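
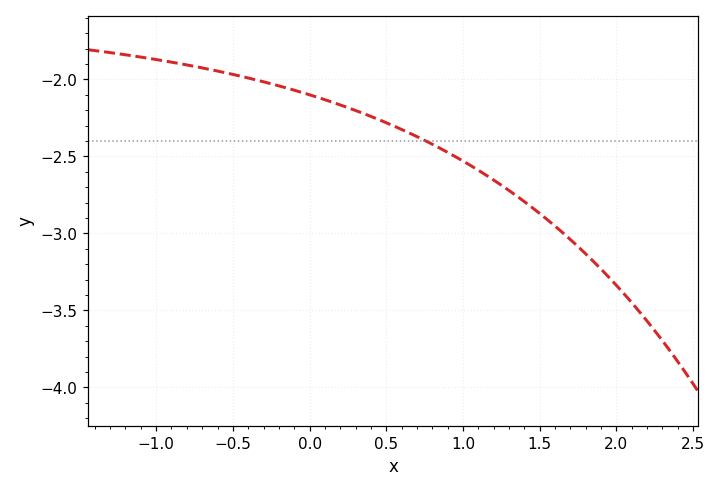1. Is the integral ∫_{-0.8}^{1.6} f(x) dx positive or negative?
negative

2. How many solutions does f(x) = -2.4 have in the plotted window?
1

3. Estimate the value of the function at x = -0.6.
-1.95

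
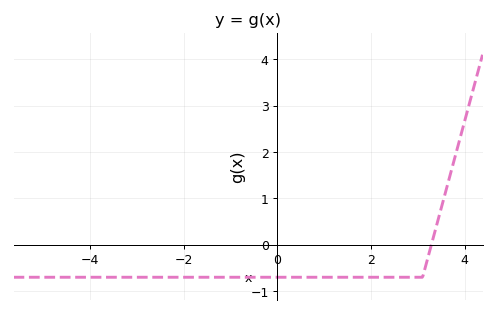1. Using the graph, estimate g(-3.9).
-0.7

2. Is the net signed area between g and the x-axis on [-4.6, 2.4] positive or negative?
negative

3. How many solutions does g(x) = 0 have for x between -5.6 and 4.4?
1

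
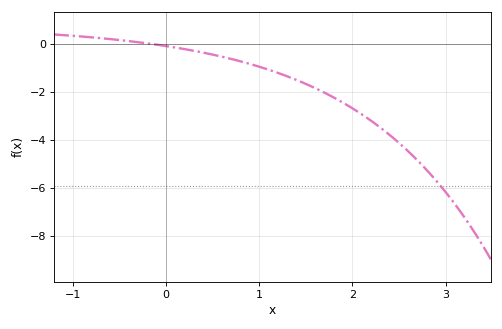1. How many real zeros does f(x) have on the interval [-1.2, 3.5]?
1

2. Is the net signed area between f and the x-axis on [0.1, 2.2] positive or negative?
negative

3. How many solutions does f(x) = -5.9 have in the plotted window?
1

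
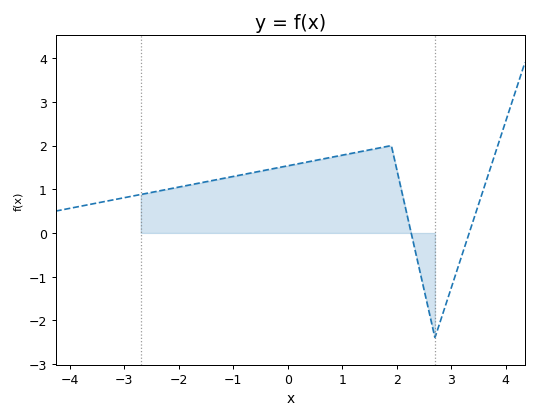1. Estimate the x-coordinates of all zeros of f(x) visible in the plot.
2.2, 3.4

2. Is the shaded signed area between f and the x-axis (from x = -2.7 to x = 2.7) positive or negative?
positive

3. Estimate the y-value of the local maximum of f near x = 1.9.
2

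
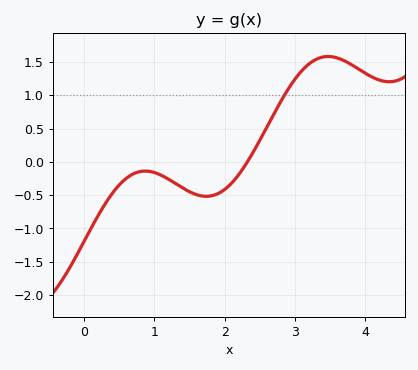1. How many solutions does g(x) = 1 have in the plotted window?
1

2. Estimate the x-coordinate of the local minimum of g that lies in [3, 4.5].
4.35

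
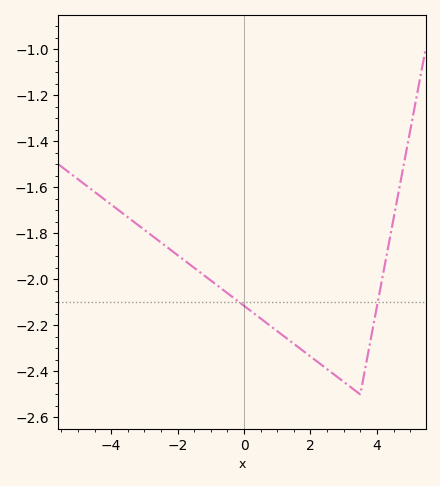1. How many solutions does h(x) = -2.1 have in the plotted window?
2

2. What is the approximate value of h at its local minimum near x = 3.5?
-2.5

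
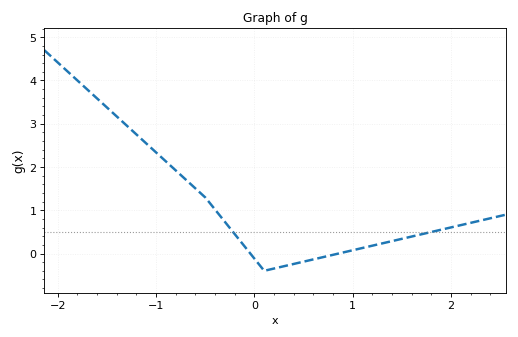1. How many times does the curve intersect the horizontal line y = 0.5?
2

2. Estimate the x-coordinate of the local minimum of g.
0.1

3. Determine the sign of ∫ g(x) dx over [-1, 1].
positive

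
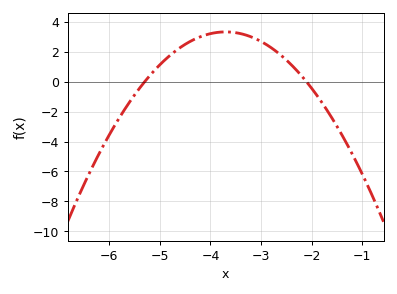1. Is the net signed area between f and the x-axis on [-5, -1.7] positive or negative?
positive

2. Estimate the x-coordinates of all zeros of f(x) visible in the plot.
-5.3, -2.1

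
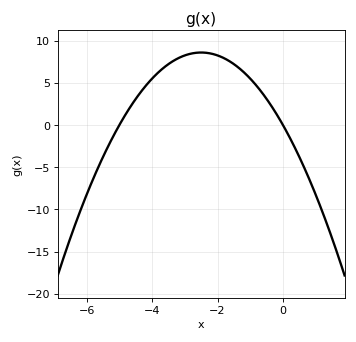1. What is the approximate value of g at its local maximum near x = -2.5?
8.62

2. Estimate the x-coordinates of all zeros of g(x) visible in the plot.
-5, 0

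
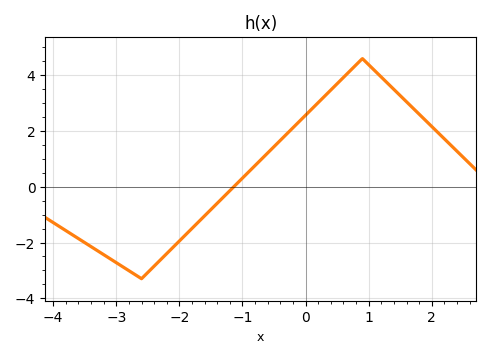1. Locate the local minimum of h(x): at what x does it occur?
-2.6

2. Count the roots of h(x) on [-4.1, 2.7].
1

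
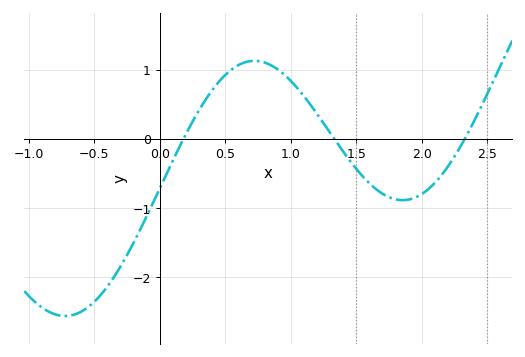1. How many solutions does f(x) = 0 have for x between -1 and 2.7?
3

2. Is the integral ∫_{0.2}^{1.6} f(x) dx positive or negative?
positive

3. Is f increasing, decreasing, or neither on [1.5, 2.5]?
neither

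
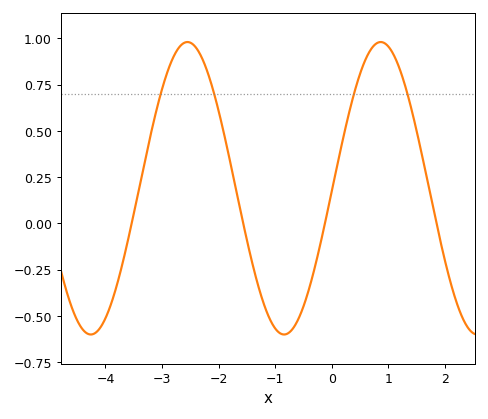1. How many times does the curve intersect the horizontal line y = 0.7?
4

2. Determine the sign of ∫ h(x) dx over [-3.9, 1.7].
positive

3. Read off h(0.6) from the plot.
0.88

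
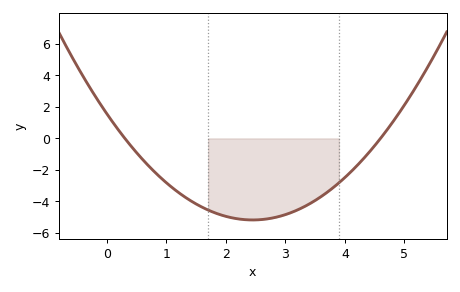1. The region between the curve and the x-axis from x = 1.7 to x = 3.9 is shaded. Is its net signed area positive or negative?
negative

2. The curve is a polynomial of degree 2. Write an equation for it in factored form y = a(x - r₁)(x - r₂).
y = 1.12(x - 0.3)(x - 4.6)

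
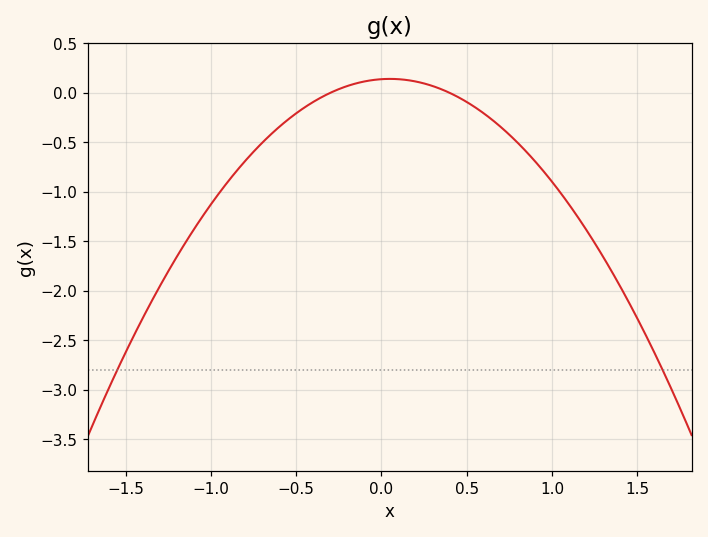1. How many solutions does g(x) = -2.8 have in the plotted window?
2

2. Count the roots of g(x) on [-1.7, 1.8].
2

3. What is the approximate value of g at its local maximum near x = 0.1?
0.15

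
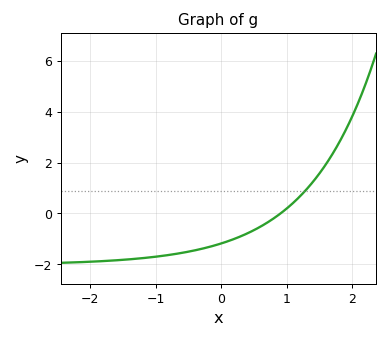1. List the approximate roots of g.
0.9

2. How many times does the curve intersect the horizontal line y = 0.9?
1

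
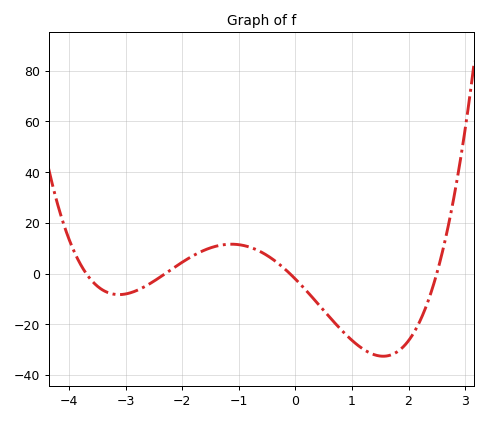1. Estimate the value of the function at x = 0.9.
-24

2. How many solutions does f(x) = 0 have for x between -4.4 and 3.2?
4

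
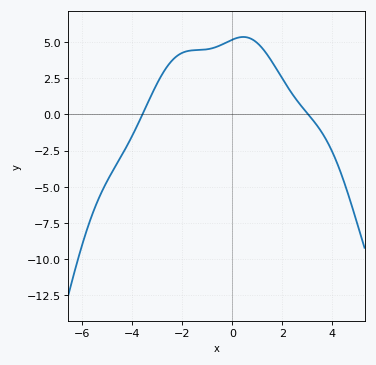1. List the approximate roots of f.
-3.6, 3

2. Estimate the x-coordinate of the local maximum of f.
0.4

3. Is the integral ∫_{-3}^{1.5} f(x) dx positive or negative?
positive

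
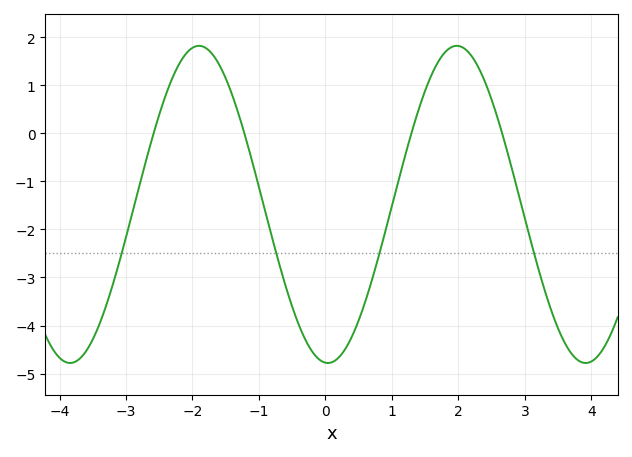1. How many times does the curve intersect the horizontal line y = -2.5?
4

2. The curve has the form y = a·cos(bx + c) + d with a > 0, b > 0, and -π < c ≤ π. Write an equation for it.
y = 3.3cos(1.62x + 3.08) - 1.48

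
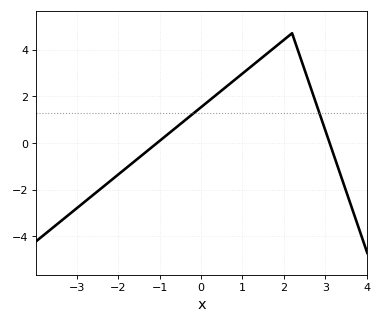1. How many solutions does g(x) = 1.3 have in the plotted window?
2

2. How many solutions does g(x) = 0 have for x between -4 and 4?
2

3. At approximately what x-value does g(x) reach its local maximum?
2.2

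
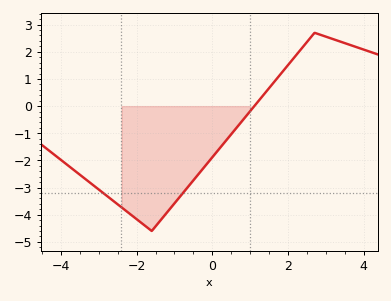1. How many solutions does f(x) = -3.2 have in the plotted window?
2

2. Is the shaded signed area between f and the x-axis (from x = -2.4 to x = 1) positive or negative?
negative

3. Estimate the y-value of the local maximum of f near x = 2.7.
2.7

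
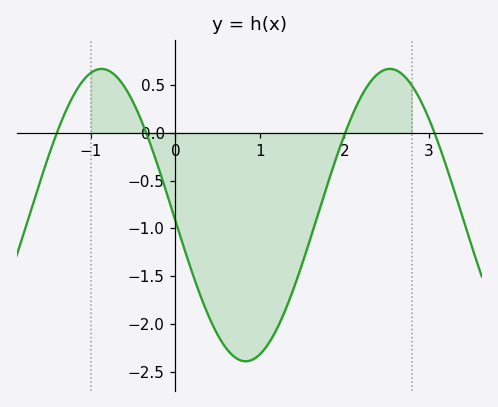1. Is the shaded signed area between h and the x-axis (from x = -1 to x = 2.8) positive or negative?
negative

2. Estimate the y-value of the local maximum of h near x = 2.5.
0.65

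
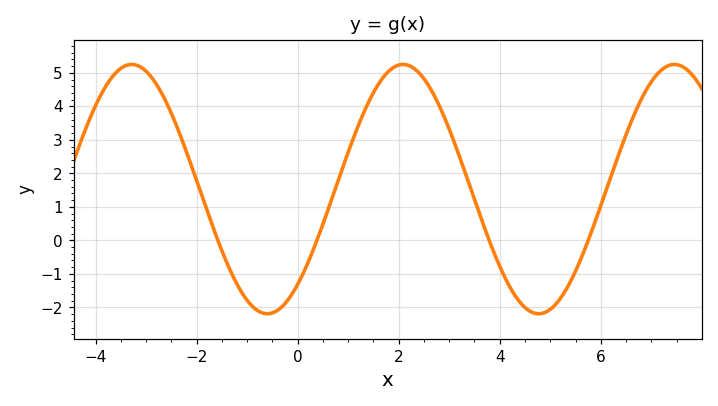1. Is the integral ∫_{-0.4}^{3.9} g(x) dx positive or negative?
positive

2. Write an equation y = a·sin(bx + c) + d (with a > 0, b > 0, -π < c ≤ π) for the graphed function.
y = 3.72sin(1.2x - 0.87) + 1.53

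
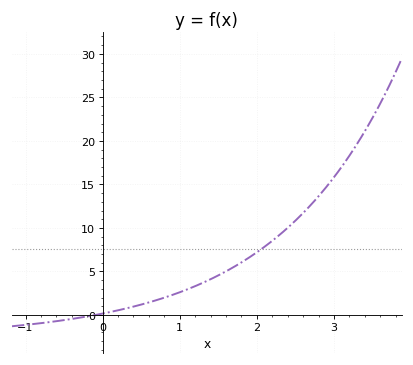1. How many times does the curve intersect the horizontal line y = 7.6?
1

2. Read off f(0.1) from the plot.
0.5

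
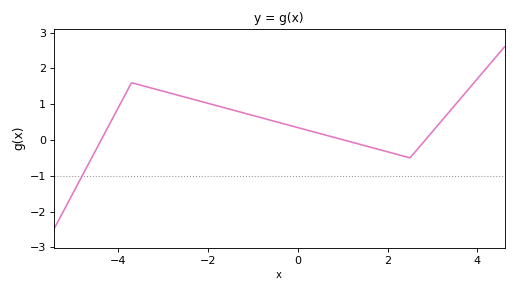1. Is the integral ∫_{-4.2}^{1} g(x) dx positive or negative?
positive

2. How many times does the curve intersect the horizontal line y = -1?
1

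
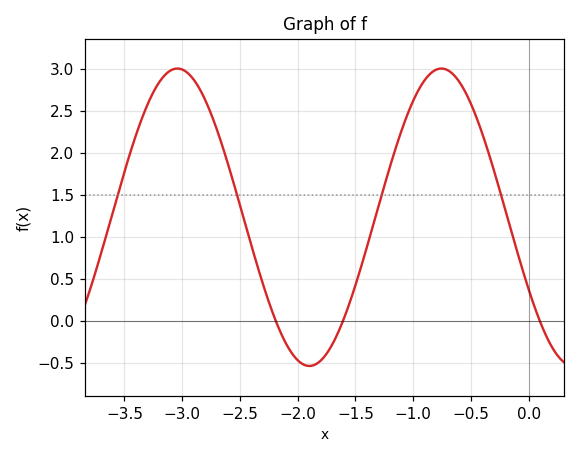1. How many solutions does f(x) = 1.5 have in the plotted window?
4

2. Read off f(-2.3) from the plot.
0.45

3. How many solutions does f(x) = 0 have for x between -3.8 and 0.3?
3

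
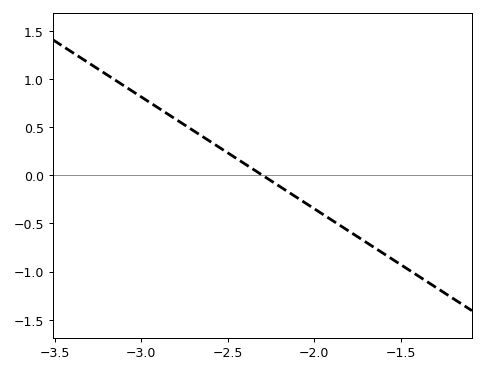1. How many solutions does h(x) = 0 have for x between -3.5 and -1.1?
1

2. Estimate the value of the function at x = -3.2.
1.05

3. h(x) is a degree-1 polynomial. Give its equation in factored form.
y = -1.16(x + 2.3)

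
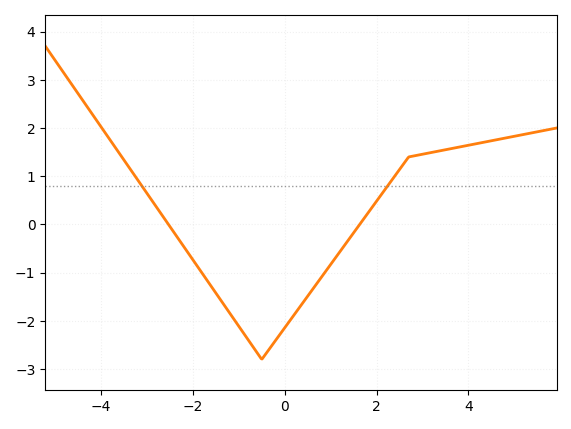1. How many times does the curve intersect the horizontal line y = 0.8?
2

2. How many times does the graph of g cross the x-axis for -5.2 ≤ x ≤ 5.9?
2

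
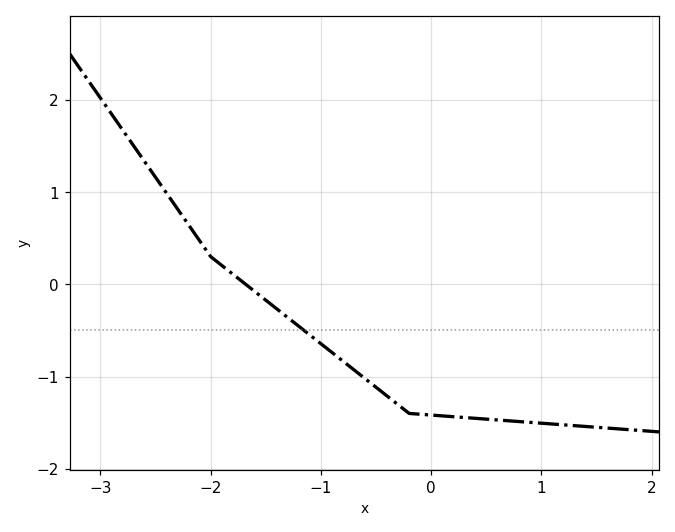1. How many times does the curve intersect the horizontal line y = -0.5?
1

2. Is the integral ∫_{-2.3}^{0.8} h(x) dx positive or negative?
negative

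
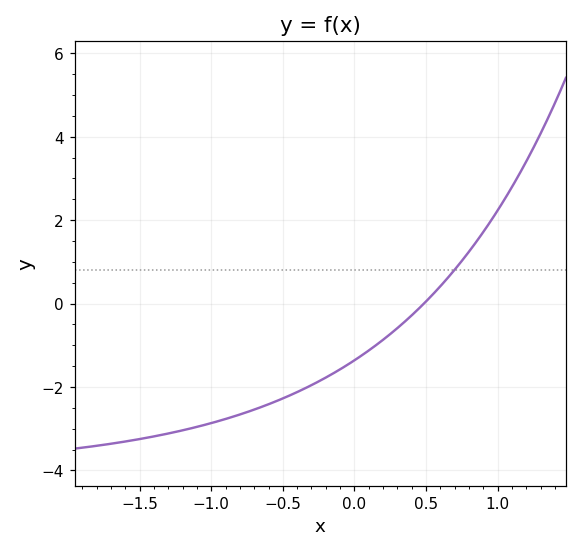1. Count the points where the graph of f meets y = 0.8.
1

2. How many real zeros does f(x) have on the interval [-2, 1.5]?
1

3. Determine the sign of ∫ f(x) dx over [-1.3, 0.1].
negative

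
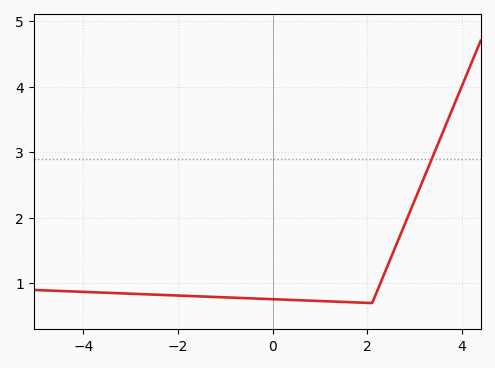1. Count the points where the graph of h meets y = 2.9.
1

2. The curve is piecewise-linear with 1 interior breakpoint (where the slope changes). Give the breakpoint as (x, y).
(2.1, 0.7)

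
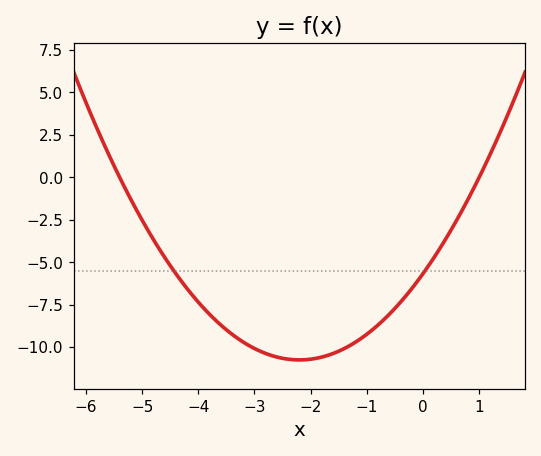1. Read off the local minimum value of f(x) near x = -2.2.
-10.8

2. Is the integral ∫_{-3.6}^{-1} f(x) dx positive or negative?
negative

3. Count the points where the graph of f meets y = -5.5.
2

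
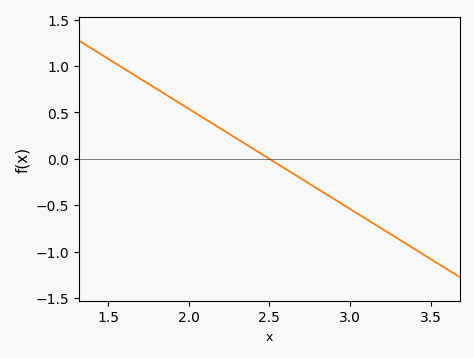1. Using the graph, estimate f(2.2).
0.3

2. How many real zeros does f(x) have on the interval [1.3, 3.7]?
1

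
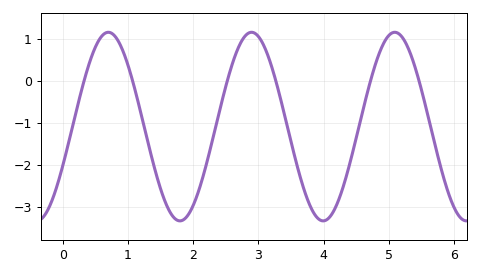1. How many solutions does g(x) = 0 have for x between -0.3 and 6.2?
6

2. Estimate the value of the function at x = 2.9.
1.1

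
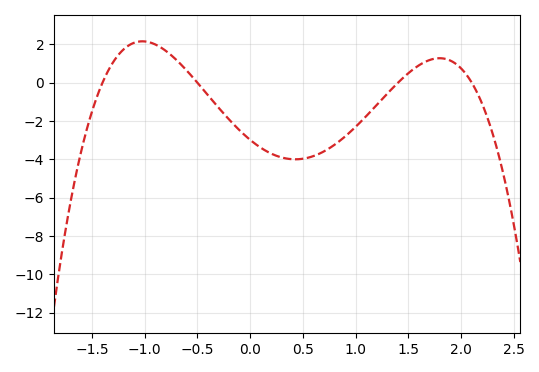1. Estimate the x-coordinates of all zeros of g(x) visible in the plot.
-1.4, -0.5, 1.4, 2.1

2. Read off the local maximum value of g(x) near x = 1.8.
1.2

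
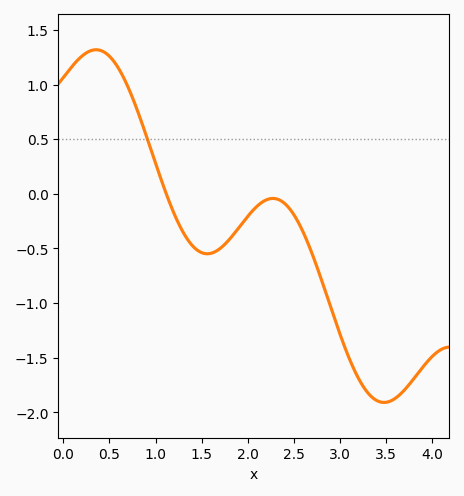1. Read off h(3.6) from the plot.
-1.85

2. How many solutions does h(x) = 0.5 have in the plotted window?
1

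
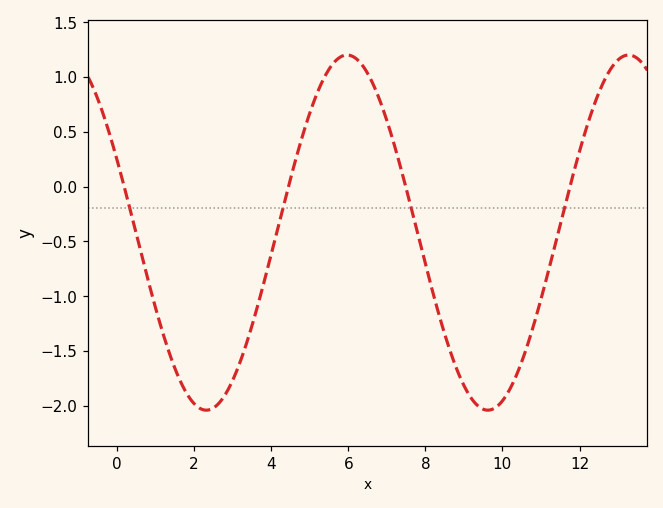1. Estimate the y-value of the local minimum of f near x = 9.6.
-2.05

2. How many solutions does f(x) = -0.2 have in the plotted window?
4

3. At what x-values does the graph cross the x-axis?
0.2, 4.4, 7.4, 11.8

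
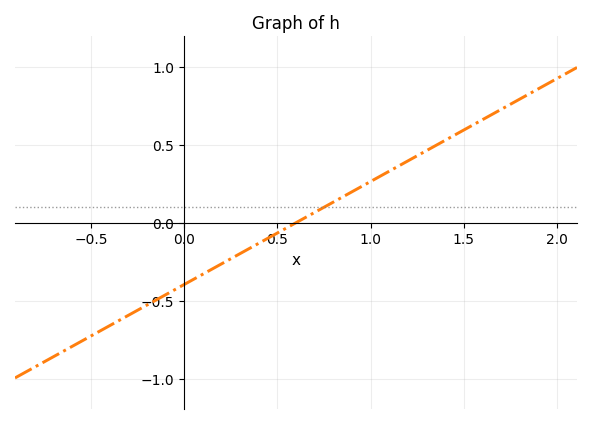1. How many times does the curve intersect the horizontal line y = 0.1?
1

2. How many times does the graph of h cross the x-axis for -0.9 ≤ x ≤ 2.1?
1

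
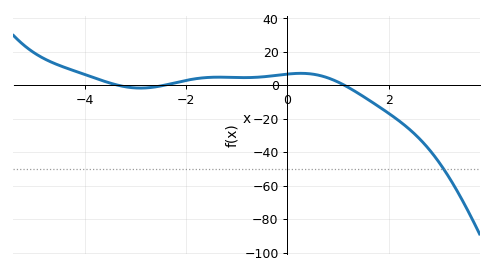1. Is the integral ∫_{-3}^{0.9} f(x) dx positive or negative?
positive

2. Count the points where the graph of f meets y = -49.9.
1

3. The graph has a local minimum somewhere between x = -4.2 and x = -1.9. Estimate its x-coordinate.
-2.9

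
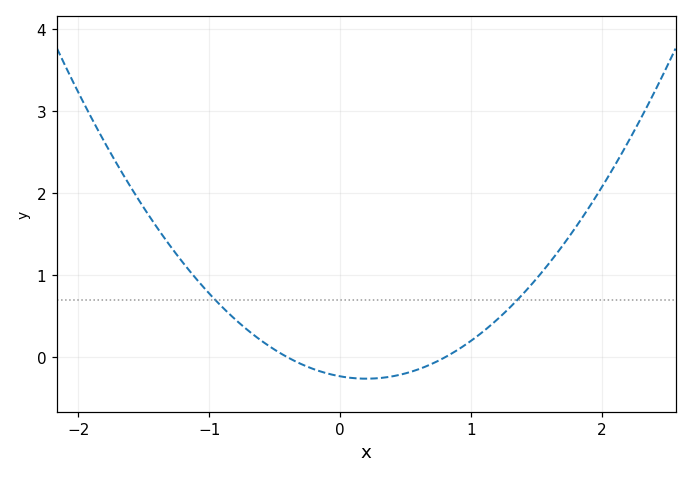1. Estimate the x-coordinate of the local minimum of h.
0.2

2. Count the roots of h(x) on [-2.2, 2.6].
2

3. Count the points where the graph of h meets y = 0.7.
2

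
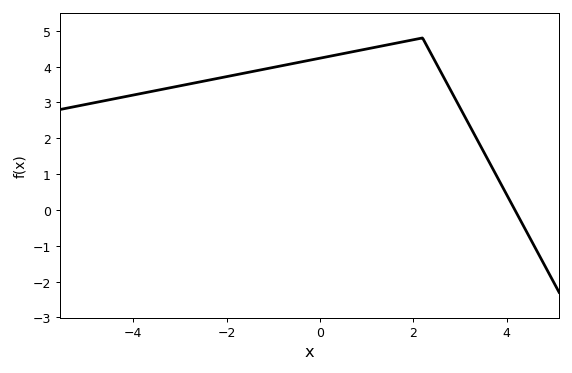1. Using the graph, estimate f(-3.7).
3.28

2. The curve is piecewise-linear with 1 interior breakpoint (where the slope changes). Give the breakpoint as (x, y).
(2.2, 4.8)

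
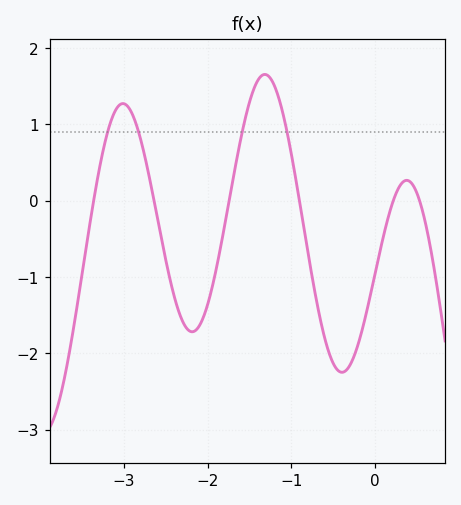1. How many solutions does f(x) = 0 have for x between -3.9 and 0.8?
6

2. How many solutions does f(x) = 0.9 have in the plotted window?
4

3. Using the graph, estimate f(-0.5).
-2.13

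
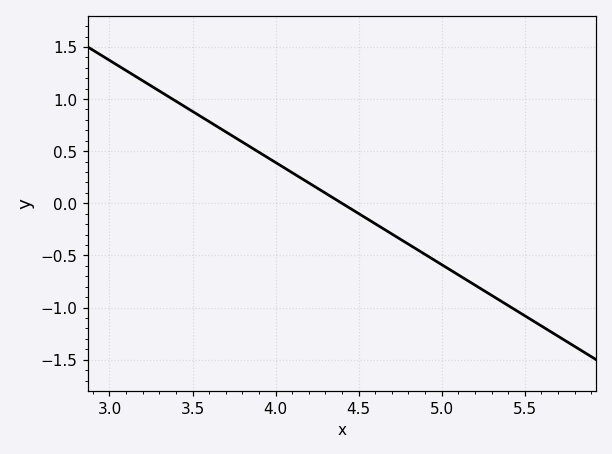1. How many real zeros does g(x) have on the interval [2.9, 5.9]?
1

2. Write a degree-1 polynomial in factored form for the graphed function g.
y = -0.98(x - 4.4)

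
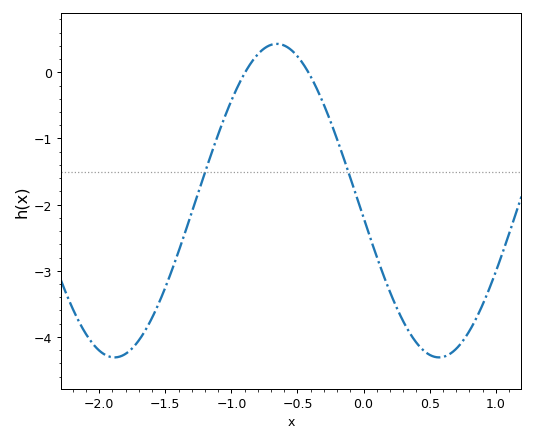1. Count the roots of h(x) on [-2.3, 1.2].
2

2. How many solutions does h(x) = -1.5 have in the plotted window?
2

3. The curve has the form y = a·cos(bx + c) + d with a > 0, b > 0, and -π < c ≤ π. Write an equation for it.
y = 2.37cos(2.6x + 1.7) - 1.94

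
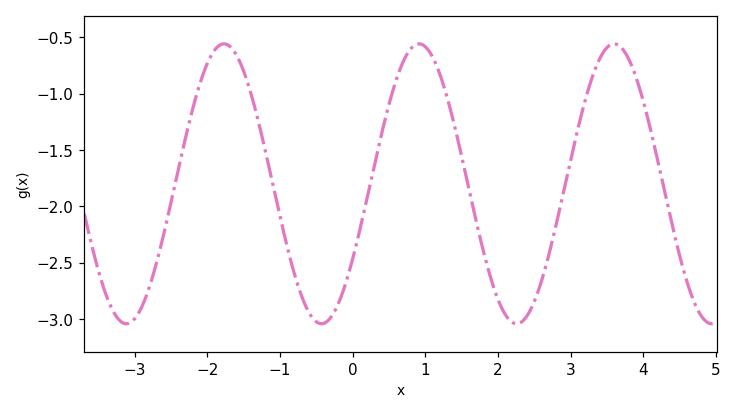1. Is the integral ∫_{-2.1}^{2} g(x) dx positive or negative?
negative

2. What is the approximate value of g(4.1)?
-1.3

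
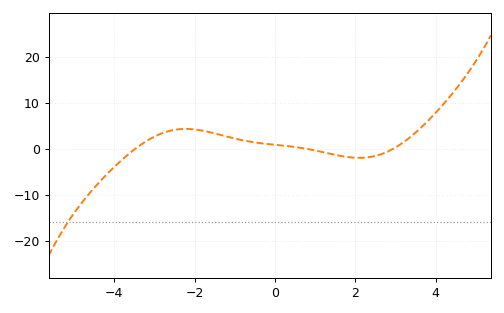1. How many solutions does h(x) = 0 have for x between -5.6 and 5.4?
3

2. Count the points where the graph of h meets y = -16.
1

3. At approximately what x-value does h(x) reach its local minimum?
2.2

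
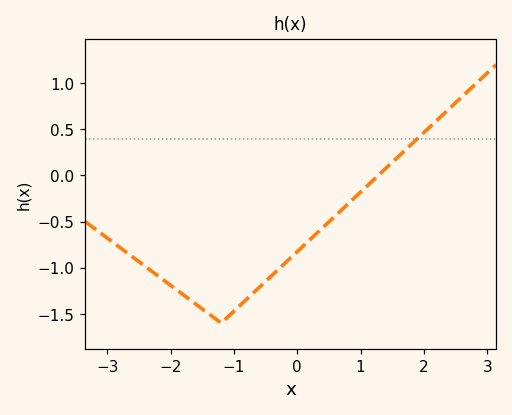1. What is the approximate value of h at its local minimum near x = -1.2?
-1.6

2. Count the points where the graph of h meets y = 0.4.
1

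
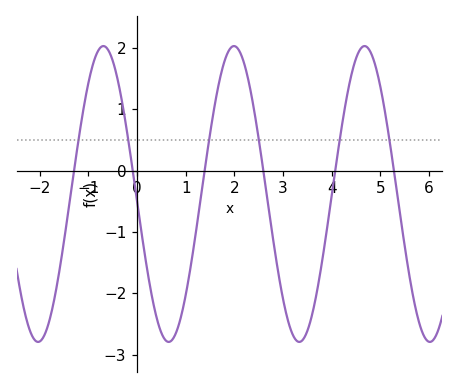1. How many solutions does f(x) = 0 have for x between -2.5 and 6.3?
6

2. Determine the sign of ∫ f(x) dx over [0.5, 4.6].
negative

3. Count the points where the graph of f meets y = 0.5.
6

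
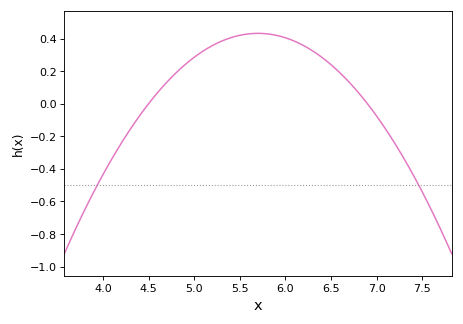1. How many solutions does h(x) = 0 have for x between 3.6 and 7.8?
2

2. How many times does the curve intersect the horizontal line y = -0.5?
2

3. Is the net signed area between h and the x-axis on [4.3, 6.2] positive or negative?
positive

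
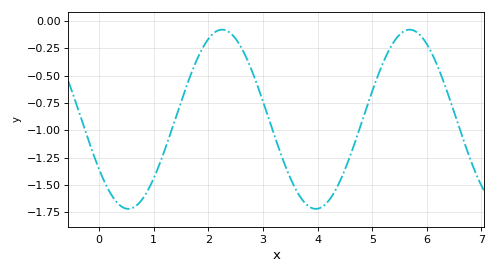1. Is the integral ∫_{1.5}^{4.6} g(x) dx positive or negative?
negative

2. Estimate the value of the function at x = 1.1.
-1.32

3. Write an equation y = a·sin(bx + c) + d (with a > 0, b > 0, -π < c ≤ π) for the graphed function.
y = 0.82sin(1.8x - 2.5) - 0.9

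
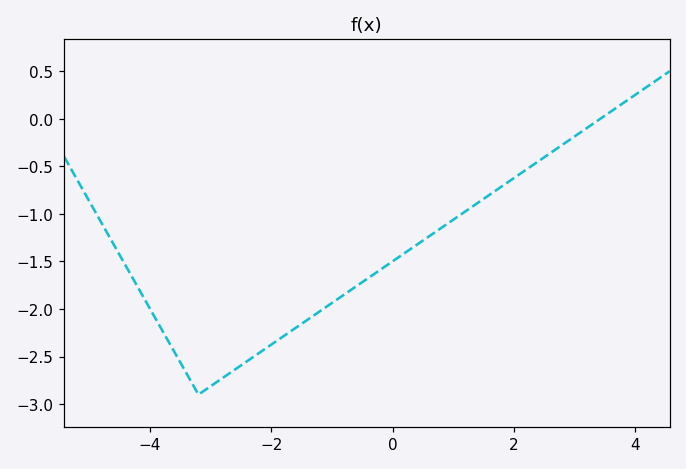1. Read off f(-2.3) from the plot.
-2.51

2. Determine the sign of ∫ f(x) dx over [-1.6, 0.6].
negative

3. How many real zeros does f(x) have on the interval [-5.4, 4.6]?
1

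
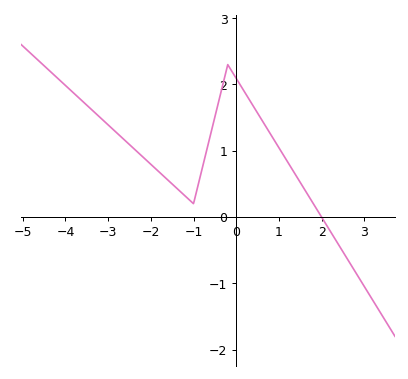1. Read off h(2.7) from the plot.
-0.734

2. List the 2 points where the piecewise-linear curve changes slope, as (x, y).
(-1, 0.2); (-0.2, 2.3)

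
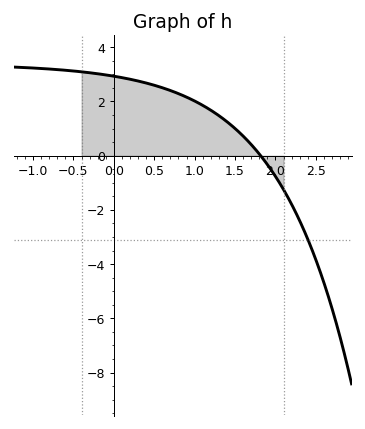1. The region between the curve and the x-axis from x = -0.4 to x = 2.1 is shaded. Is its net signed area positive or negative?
positive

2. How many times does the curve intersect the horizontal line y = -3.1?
1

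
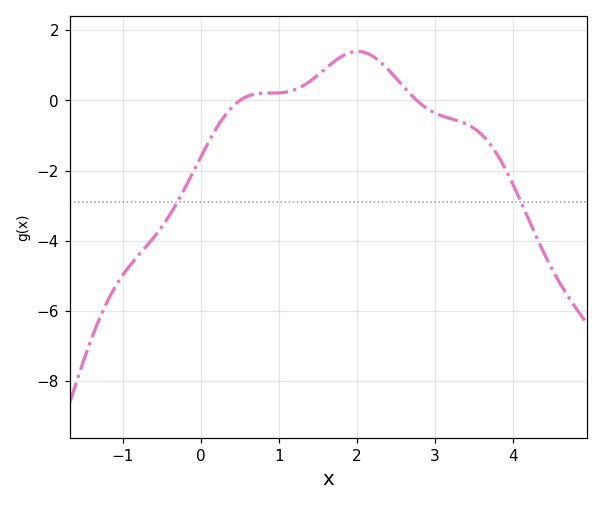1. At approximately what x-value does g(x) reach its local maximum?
2.01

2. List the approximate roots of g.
0.505, 2.77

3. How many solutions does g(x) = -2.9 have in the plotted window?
2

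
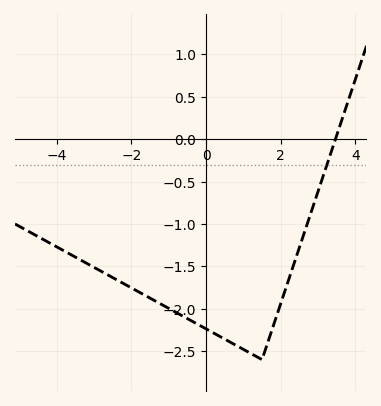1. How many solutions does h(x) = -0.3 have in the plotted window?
1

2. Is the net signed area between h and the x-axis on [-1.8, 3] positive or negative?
negative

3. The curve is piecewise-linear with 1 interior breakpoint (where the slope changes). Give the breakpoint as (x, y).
(1.5, -2.6)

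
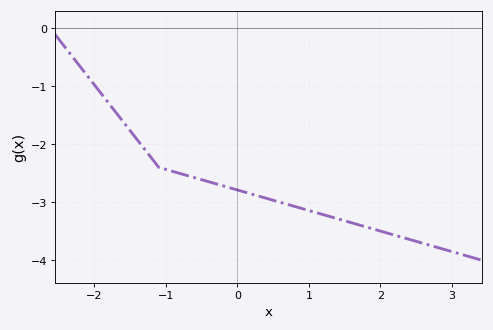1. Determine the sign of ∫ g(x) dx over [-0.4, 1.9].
negative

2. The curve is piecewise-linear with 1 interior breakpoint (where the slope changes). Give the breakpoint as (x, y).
(-1.1, -2.4)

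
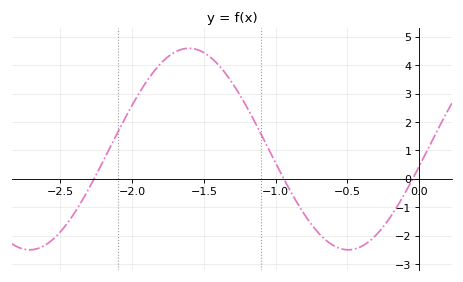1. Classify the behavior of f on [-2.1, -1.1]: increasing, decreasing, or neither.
neither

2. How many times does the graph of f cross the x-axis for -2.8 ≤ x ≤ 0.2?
3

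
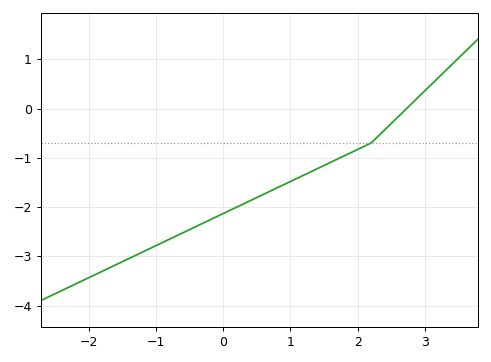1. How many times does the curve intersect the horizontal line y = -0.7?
1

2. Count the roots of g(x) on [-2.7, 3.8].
1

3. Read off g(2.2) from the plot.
-0.7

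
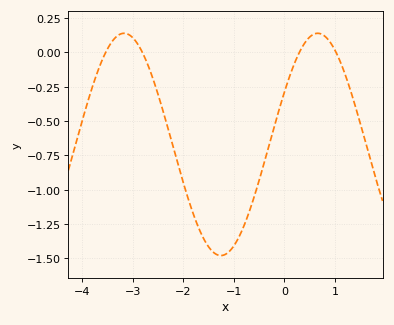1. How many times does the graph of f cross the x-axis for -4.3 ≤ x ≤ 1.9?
4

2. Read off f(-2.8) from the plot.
-0.006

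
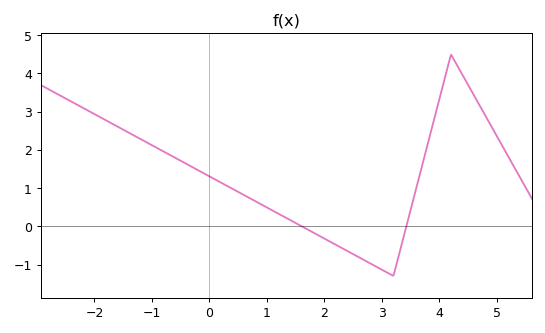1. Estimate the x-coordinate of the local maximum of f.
4.2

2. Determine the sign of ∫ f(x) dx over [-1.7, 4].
positive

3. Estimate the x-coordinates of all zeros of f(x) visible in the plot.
1.6, 3.42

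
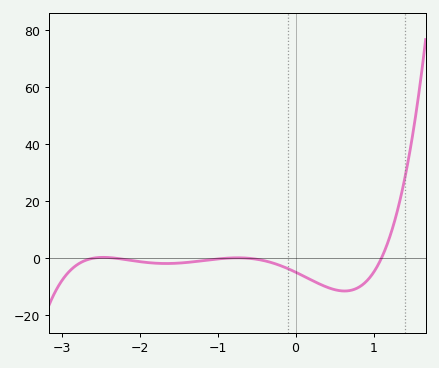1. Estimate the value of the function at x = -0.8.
0.141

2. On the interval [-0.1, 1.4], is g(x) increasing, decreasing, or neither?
neither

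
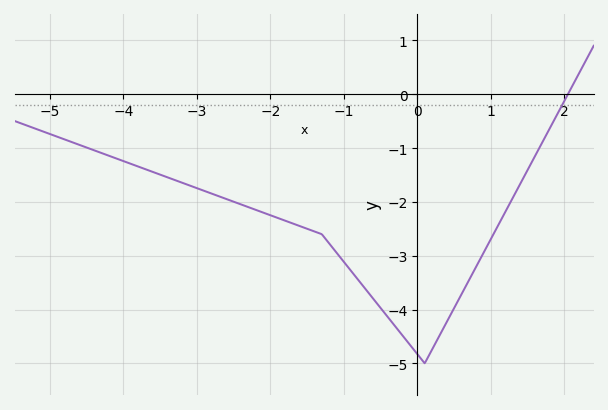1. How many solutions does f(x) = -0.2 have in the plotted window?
1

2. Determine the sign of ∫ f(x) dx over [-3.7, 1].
negative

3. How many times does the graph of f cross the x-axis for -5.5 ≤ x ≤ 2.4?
1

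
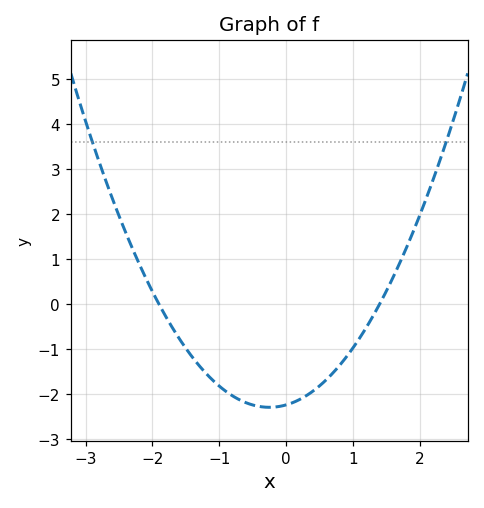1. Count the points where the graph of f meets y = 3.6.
2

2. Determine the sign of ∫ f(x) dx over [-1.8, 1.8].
negative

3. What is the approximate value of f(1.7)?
0.907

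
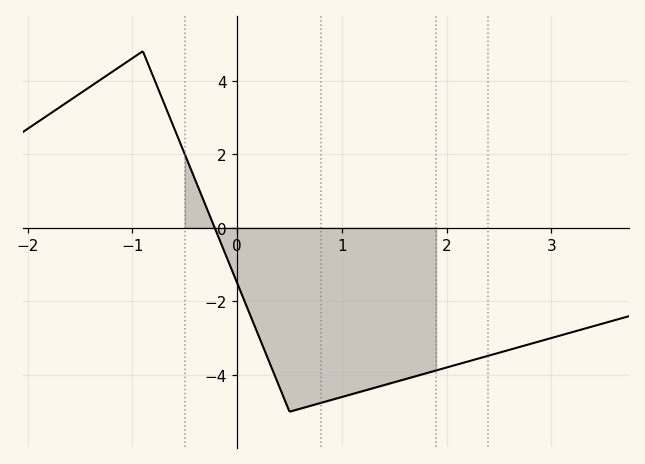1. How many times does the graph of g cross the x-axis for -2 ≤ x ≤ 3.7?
1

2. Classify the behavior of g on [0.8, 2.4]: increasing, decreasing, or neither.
increasing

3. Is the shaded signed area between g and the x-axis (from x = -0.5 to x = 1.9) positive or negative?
negative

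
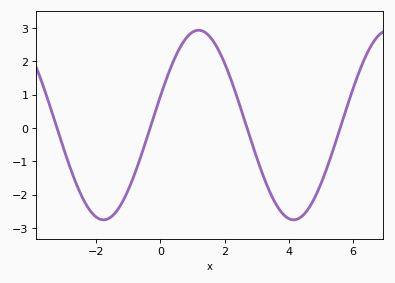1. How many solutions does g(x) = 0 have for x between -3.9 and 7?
4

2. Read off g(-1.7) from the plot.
-2.75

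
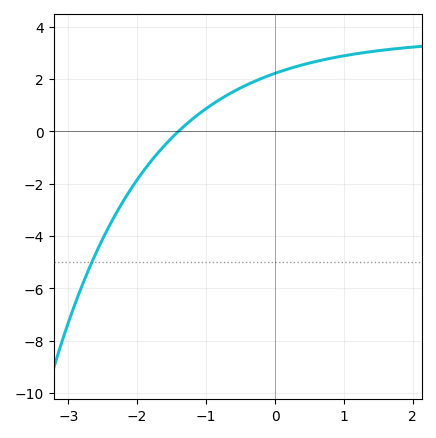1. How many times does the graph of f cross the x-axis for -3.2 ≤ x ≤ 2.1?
1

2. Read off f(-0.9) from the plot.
1.05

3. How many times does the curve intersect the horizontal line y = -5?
1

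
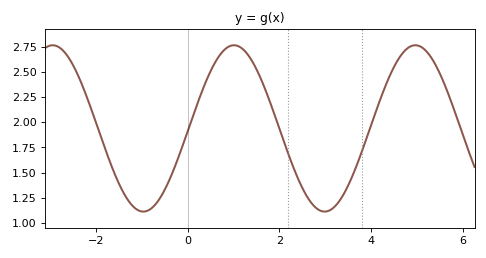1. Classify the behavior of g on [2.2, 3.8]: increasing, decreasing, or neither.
neither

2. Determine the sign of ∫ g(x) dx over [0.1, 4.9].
positive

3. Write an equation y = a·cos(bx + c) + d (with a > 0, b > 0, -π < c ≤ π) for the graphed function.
y = 0.83cos(1.6x - 1.6) + 1.94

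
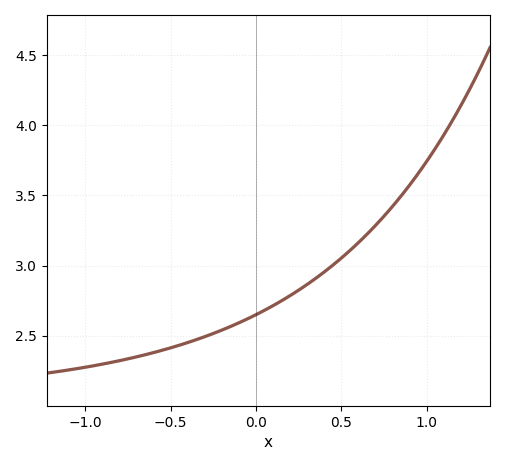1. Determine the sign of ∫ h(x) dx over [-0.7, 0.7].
positive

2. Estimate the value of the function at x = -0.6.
2.4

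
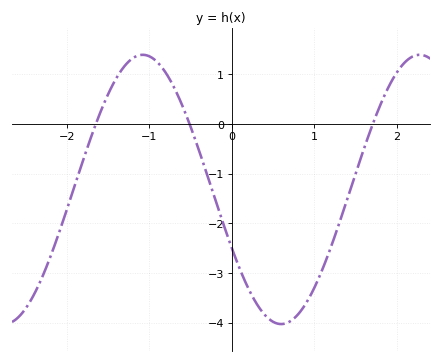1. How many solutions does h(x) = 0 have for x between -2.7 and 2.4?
3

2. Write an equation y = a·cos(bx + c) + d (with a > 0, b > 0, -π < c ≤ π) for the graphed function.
y = 2.71cos(1.9x + 2) - 1.32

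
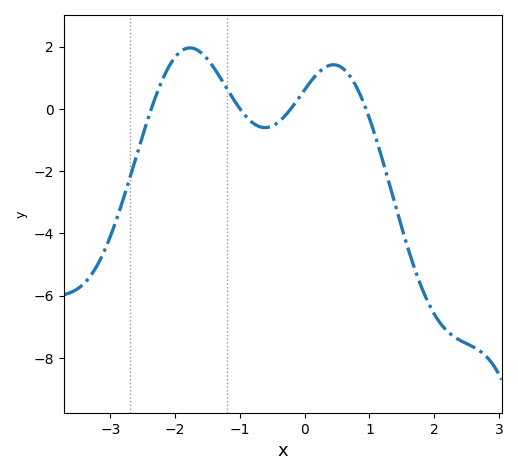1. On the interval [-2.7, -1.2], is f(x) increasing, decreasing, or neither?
neither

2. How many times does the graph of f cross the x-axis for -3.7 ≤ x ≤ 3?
4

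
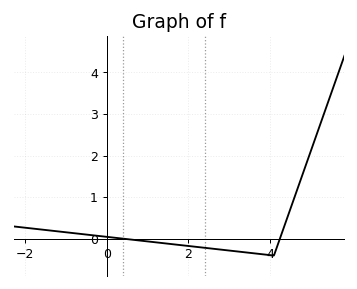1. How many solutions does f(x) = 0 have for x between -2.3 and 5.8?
2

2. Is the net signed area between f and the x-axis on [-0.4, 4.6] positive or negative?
negative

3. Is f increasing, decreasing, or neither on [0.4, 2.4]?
decreasing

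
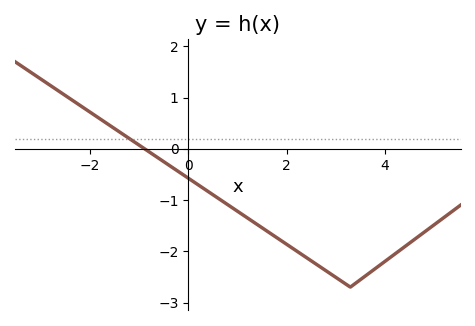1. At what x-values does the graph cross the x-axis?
-0.893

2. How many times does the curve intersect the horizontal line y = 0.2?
1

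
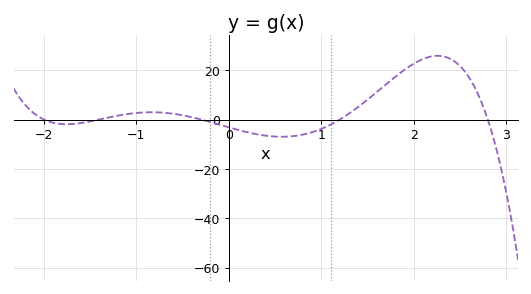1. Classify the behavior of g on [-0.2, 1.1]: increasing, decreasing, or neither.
neither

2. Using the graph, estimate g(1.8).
17.3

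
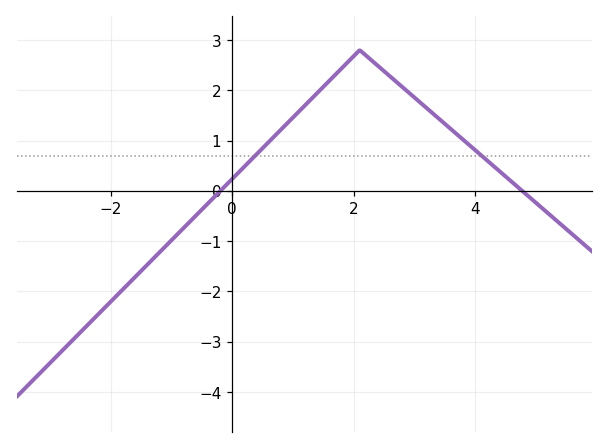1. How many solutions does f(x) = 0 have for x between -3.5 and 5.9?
2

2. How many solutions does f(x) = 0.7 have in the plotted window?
2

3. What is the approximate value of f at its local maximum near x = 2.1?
2.8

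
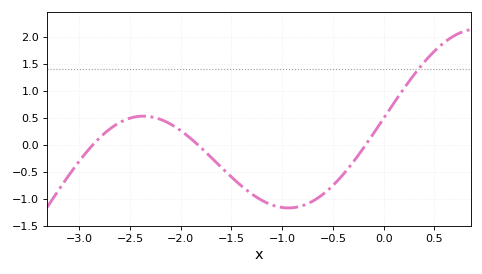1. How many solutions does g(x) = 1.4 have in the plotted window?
1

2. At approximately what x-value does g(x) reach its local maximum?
-2.4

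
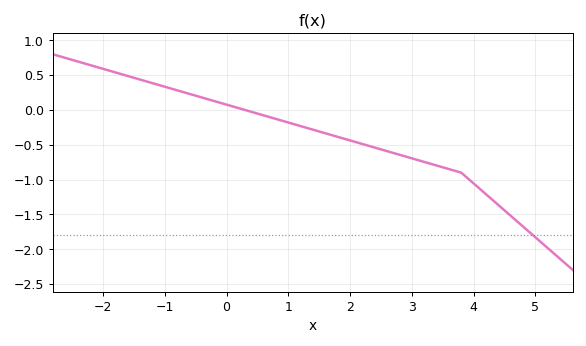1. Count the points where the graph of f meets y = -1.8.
1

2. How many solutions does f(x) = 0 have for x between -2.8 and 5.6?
1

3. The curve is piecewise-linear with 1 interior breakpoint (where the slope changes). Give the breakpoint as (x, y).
(3.8, -0.9)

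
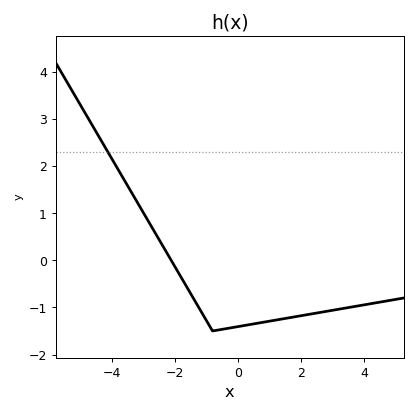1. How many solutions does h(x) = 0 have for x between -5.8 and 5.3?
1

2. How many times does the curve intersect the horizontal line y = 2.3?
1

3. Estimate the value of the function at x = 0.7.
-1.33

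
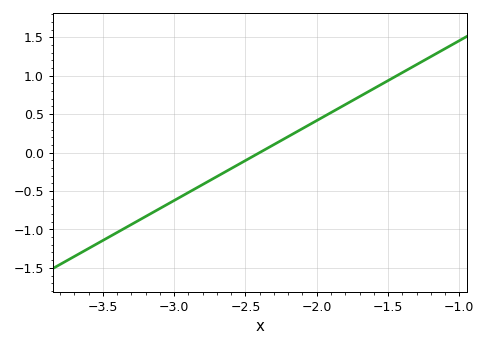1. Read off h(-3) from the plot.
-0.624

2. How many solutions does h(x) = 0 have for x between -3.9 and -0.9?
1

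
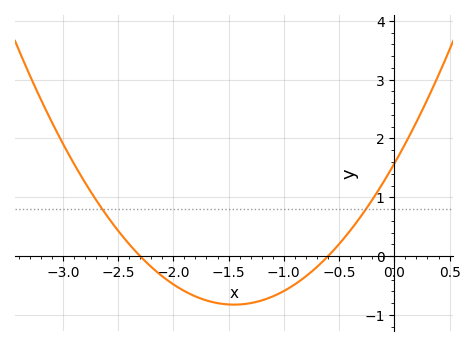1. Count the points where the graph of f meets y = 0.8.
2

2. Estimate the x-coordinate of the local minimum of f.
-1.45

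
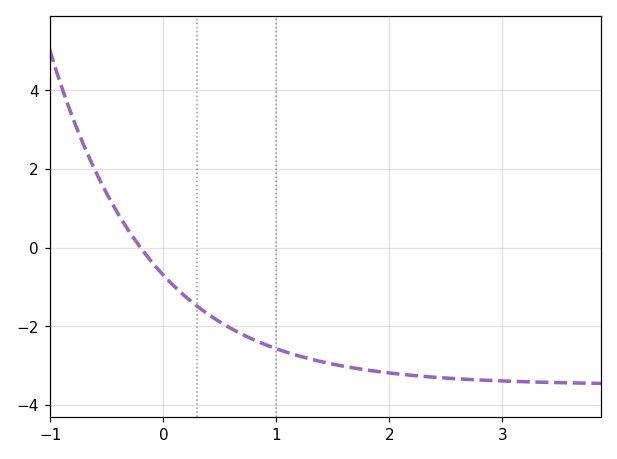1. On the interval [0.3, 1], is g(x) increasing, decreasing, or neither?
decreasing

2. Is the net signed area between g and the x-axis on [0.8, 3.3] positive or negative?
negative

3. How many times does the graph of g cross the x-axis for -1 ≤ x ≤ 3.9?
1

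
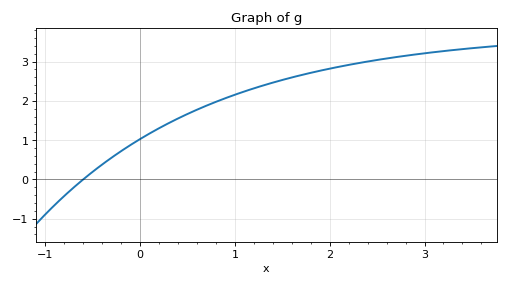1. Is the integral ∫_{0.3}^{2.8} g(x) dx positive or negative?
positive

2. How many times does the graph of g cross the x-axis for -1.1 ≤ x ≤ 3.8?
1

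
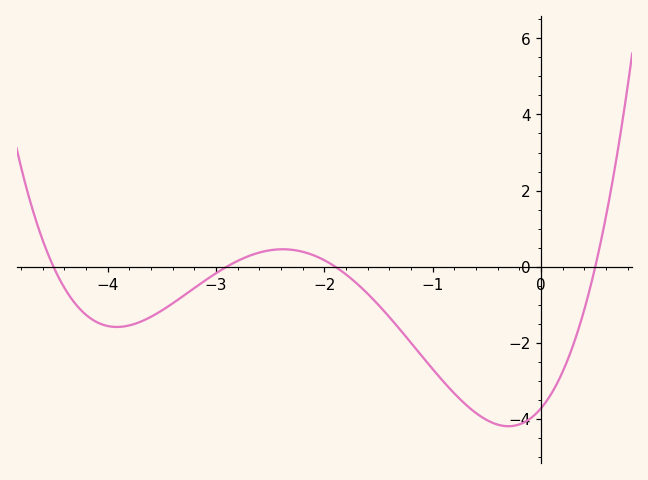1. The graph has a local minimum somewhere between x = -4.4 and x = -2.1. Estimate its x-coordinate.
-3.9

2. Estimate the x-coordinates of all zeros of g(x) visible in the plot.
-4.5, -2.9, -1.9, 0.5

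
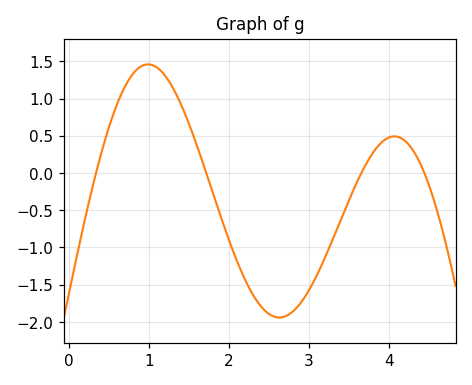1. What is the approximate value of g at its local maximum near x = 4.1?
0.5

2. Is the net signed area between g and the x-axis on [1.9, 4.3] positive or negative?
negative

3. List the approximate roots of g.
0.3, 1.7, 3.7, 4.4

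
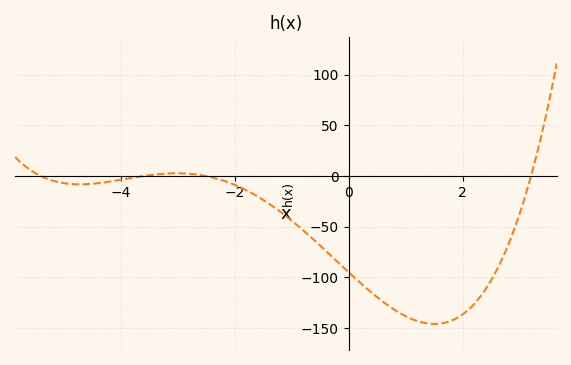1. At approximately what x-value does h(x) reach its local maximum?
-3.01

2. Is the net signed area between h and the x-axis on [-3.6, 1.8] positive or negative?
negative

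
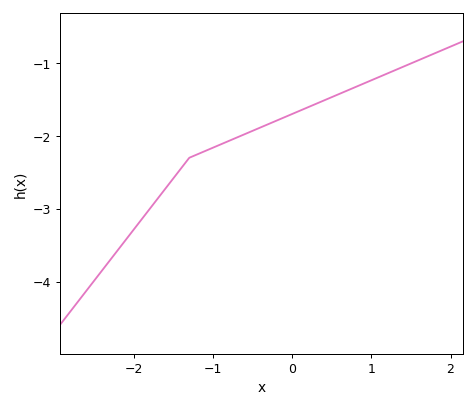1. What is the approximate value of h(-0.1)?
-1.7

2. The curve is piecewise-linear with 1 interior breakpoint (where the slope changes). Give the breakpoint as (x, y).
(-1.3, -2.3)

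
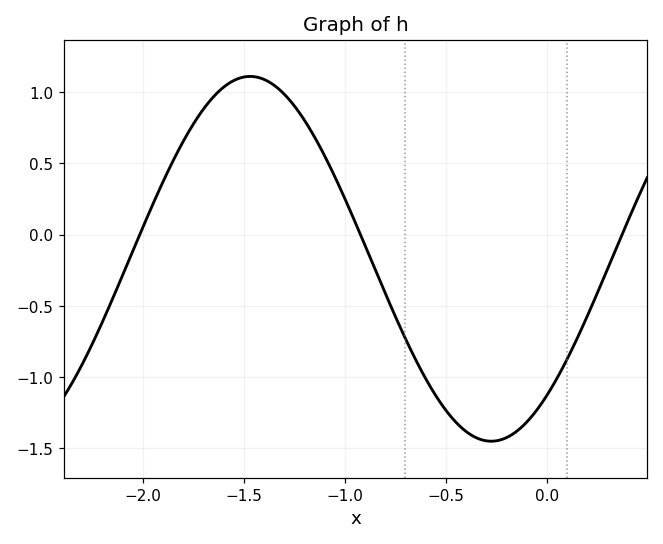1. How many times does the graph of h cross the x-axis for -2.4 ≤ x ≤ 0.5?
3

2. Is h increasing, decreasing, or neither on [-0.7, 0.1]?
neither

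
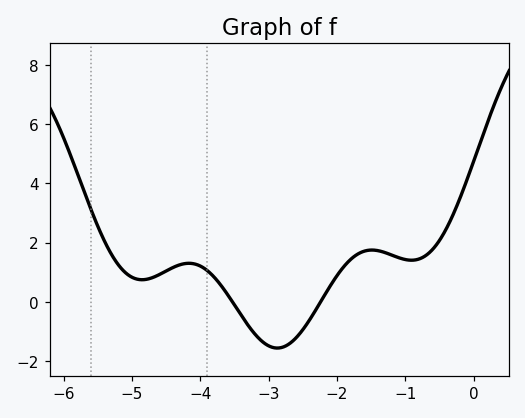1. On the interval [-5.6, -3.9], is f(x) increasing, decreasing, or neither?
neither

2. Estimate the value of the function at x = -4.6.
1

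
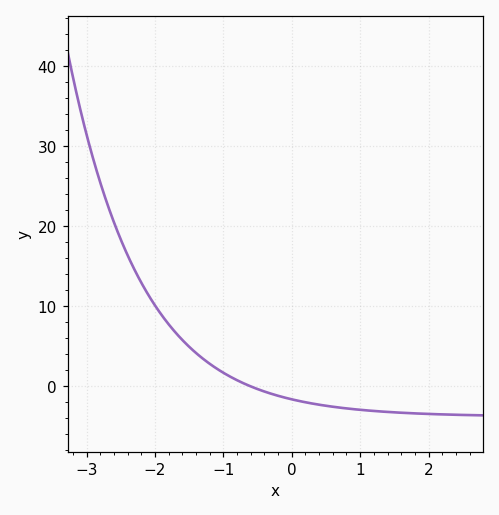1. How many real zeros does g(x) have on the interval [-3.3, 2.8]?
1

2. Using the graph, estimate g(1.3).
-3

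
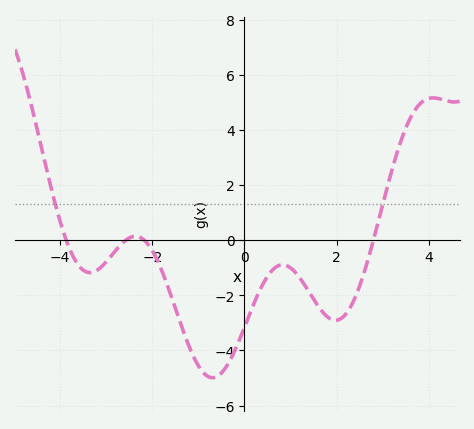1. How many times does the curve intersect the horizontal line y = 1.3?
2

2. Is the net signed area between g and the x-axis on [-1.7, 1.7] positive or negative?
negative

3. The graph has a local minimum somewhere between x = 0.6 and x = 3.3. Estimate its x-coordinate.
1.98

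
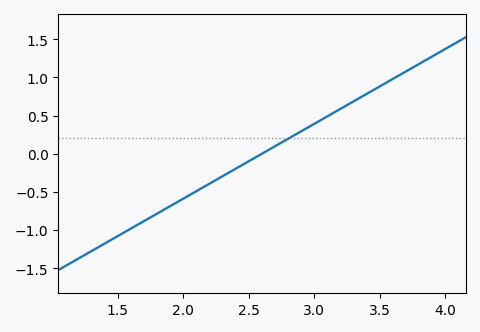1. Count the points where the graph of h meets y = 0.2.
1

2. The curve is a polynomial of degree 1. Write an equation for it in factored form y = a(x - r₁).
y = 0.98(x - 2.6)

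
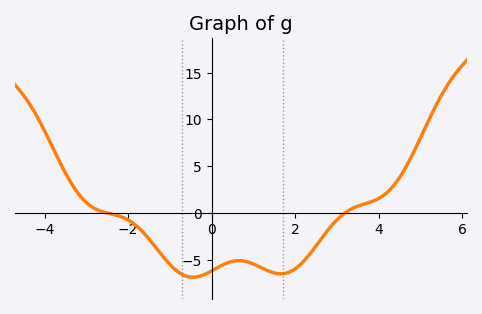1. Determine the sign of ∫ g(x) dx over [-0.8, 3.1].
negative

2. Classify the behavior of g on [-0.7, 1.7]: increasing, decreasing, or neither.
neither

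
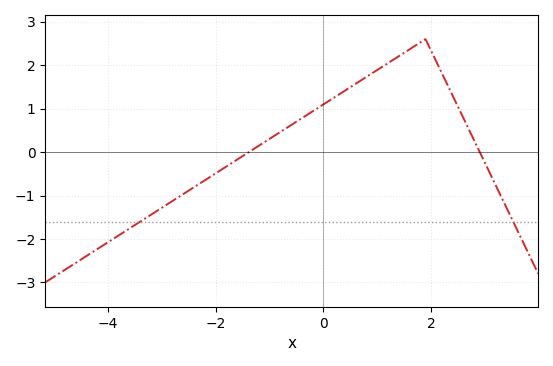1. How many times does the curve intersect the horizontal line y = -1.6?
2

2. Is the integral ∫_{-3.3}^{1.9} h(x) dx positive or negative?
positive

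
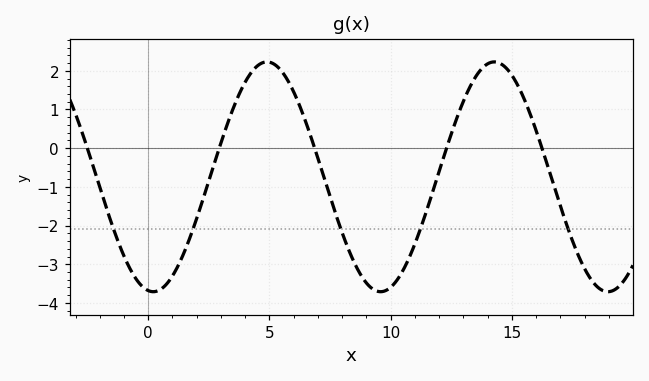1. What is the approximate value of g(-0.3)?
-3.54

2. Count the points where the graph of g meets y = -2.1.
5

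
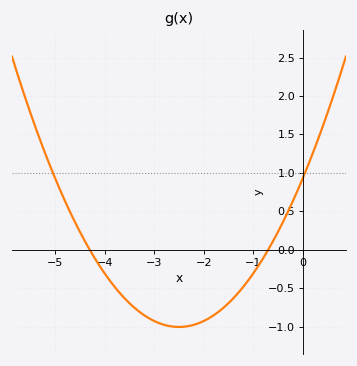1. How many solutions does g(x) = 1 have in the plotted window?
2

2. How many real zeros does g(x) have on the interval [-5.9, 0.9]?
2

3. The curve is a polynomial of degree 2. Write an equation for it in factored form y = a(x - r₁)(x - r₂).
y = 0.31(x + 4.3)(x + 0.7)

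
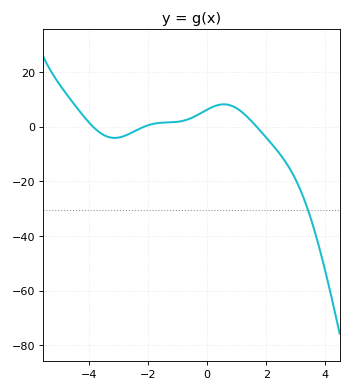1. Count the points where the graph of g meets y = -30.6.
1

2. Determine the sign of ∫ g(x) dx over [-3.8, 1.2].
positive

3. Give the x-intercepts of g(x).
-3.8, -2.2, 1.6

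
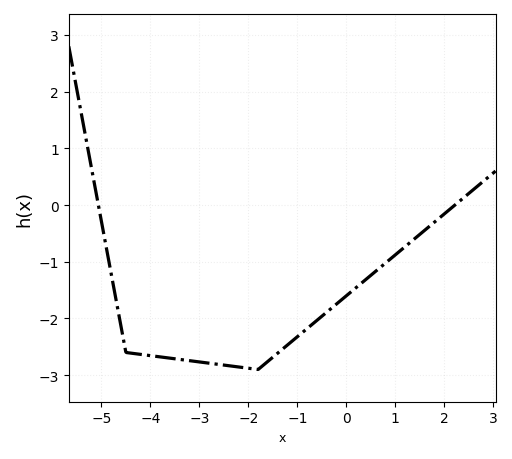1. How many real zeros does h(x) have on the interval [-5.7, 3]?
2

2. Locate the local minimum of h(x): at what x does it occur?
-1.8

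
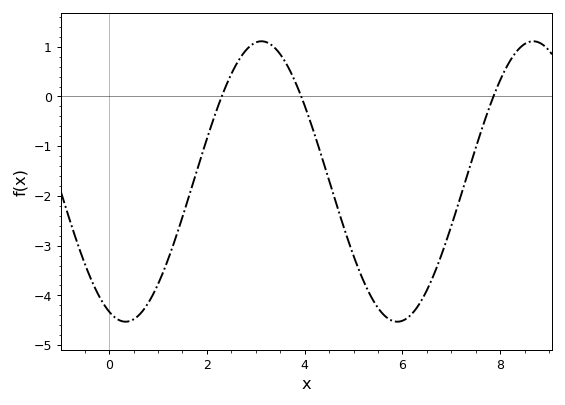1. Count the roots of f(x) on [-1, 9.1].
3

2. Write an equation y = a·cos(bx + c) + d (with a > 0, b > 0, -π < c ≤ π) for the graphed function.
y = 2.82cos(1.13x + 2.76) - 1.71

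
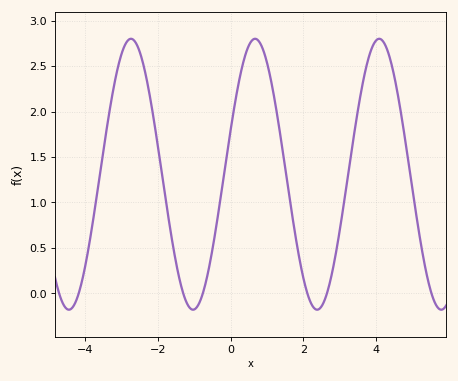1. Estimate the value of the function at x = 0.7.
2.8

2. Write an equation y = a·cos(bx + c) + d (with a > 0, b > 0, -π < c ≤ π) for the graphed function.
y = 1.49cos(1.8x - 1.2) + 1.31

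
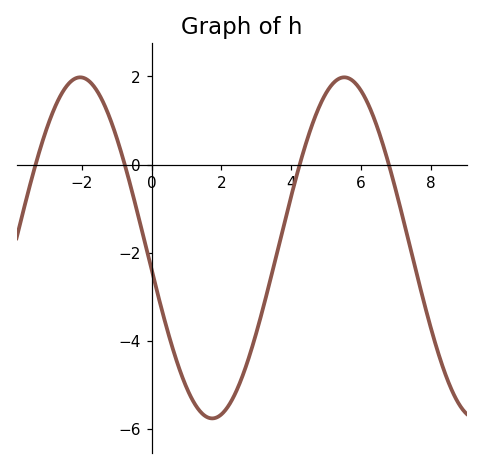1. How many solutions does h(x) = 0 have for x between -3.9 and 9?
4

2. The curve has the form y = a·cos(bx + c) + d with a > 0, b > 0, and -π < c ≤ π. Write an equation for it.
y = 3.87cos(0.83x + 1.7) - 1.89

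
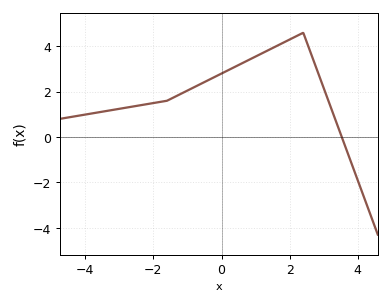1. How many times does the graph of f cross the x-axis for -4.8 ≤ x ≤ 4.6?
1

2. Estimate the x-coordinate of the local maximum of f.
2.4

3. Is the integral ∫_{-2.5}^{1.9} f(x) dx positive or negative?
positive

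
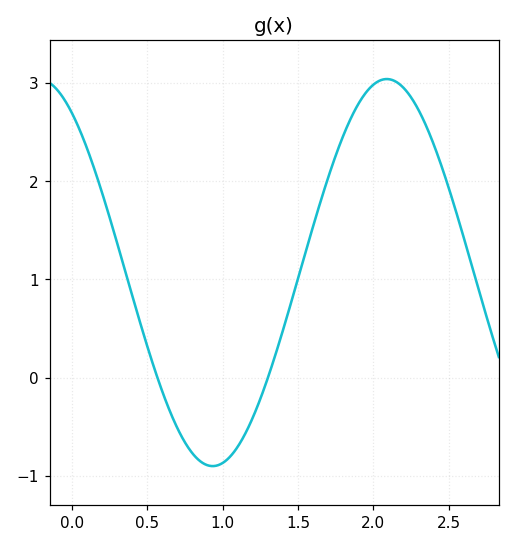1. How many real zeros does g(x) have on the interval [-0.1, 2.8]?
2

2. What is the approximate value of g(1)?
-0.868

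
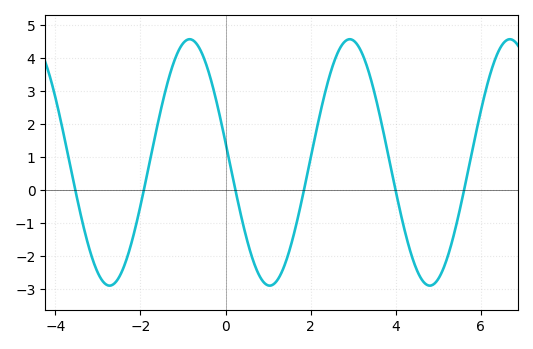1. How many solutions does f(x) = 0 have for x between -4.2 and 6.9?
6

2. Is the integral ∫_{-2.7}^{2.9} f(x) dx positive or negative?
positive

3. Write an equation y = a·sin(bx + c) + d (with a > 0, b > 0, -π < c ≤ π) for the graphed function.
y = 3.74sin(1.67x + 2.98) + 0.84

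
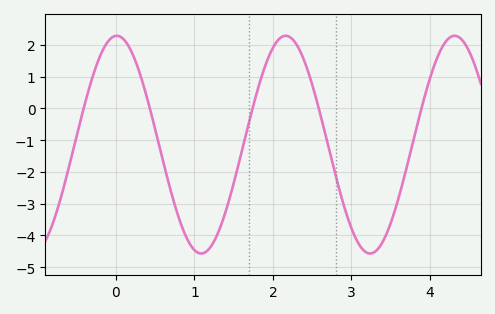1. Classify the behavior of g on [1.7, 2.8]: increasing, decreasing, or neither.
neither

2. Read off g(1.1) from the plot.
-4.57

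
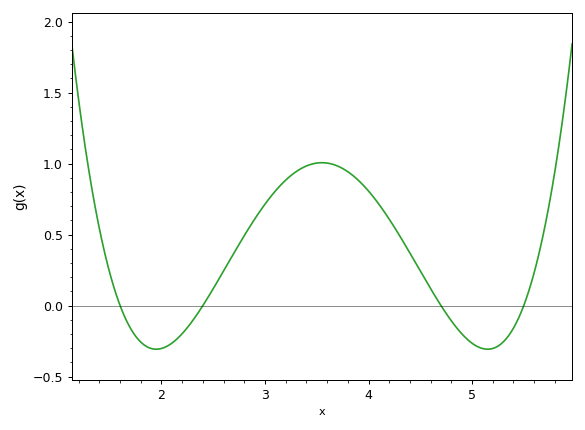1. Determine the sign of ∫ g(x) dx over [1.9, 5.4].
positive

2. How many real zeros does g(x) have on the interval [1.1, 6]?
4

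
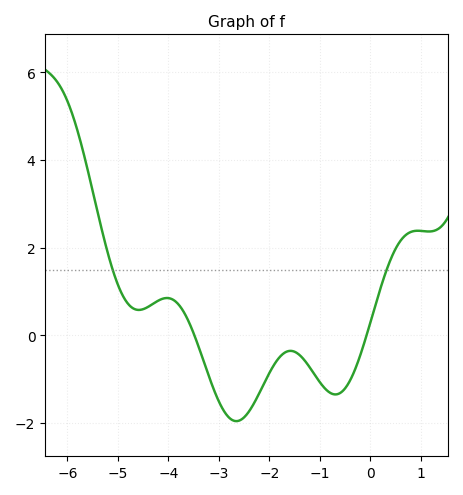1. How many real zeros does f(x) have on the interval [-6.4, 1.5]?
2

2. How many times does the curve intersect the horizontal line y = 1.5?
2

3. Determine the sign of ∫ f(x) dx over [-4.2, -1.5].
negative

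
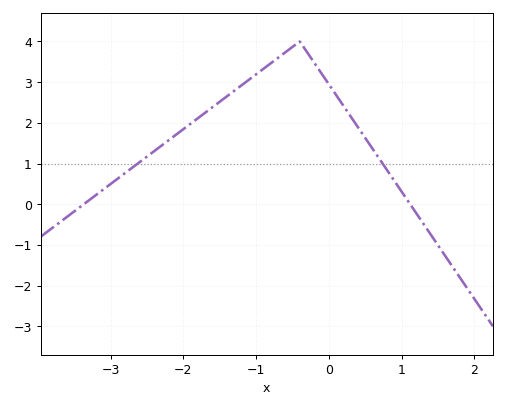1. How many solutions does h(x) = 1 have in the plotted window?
2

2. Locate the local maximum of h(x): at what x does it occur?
-0.4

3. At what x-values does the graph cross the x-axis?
-3.4, 1.1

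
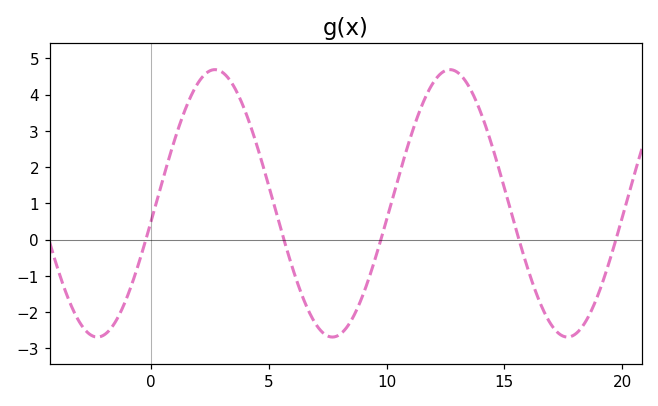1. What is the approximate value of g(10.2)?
1.01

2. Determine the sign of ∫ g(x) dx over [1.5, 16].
positive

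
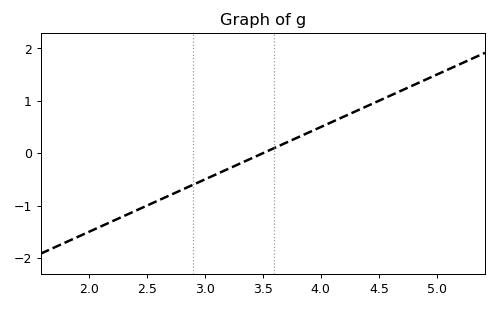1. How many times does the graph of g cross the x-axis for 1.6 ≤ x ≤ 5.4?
1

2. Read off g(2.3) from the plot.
-1.2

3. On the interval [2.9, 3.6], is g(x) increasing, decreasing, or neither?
increasing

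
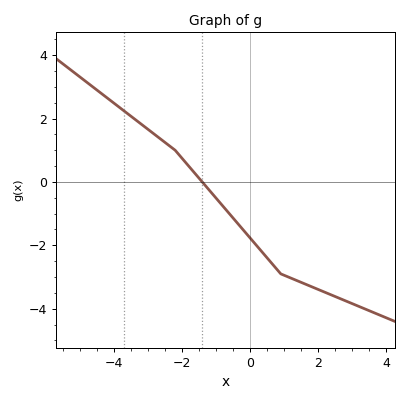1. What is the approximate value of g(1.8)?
-3.4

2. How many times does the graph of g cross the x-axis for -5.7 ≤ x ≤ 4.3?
1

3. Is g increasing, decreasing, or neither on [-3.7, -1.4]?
decreasing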